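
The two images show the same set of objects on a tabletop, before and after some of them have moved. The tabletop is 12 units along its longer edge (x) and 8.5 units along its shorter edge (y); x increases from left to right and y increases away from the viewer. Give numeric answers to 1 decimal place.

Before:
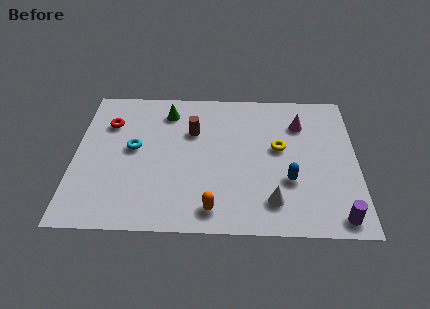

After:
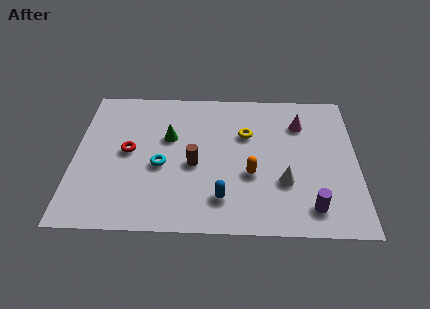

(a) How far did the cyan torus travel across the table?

1.6

From (2.5, 4.6) to (3.7, 3.6), the cyan torus covered √(1.2² + 1.0²) ≈ 1.6 units.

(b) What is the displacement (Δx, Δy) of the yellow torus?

(-1.4, 0.8)

The yellow torus was at about (8.7, 4.8) and moved to about (7.3, 5.6).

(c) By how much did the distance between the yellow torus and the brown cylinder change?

-0.9

They were about 3.8 units apart before and 2.9 after — 0.9 units closer together.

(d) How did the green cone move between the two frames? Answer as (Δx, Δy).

(0.1, -1.6)

The green cone was at about (3.9, 6.9) and moved to about (4.0, 5.3).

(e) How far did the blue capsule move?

3.0

The blue capsule moved from about (9.1, 2.9) to (6.3, 1.8), a distance of √(2.8² + 1.1²) ≈ 3.0.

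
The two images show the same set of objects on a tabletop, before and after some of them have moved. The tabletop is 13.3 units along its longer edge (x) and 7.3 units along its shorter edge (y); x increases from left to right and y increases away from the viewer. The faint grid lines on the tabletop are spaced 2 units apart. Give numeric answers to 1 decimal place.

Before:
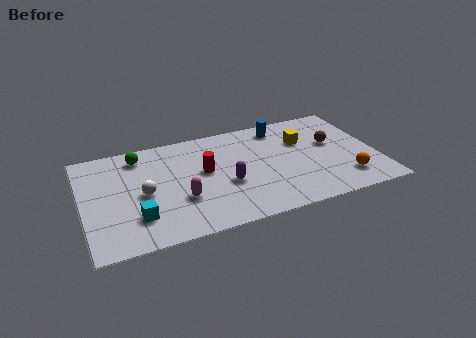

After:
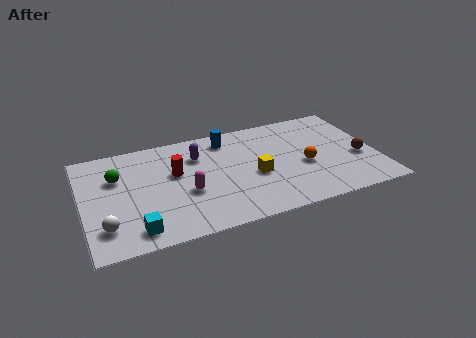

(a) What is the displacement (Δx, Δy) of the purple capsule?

(-1.1, 2.4)

From the two frames, the purple capsule sits at roughly (6.4, 2.9) before and (5.3, 5.3) after.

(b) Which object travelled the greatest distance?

the yellow cube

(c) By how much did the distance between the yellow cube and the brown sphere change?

+3.4

Before: roughly 1.4 units apart; after: 4.8. That's 3.4 units further apart.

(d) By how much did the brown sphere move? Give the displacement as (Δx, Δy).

(1.1, -1.4)

From the two frames, the brown sphere sits at roughly (11.4, 4.3) before and (12.5, 2.9) after.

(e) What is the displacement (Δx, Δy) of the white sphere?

(-1.8, -1.7)

The white sphere was at about (2.7, 3.4) and moved to about (0.9, 1.7).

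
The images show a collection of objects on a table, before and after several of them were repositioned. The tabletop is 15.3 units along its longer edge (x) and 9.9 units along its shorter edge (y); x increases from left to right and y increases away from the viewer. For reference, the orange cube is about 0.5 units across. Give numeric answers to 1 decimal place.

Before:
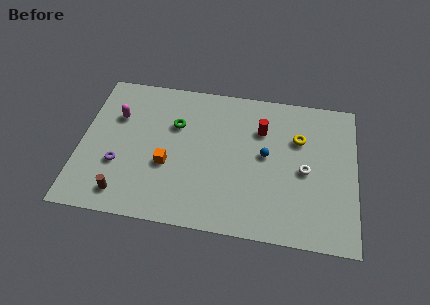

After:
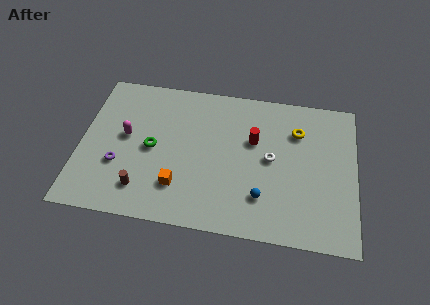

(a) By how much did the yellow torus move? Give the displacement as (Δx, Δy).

(-0.1, 0.5)

The yellow torus was at about (12.1, 6.7) and moved to about (12.0, 7.2).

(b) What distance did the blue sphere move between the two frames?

2.8

The blue sphere was near (10.3, 5.3) before and (10.2, 2.5) after, so it travelled √(0.1² + 2.8²) ≈ 2.8 units.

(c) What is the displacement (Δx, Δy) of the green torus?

(-1.2, -1.8)

From the two frames, the green torus sits at roughly (5.2, 6.6) before and (4.0, 4.8) after.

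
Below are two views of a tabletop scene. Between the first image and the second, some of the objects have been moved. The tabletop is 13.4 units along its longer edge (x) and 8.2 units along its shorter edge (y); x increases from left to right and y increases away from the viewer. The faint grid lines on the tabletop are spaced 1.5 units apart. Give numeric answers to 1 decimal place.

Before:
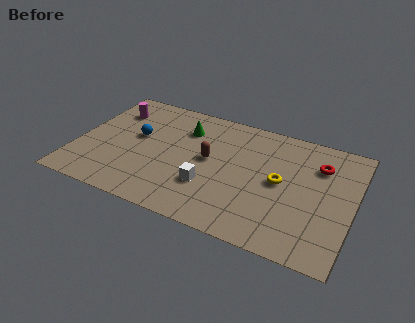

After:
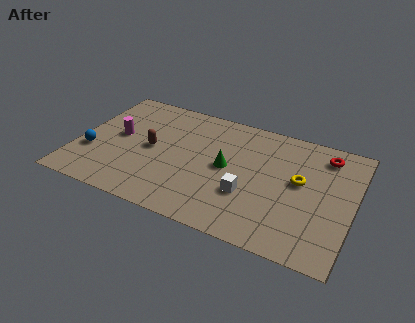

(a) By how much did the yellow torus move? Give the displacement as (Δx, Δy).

(0.9, 0.4)

The yellow torus was at about (9.9, 4.2) and moved to about (10.8, 4.6).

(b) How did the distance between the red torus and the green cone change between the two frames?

-1.4

Before: roughly 6.6 units apart; after: 5.2. That's 1.4 units closer together.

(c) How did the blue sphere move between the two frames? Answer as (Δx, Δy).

(-2.0, -1.9)

From the two frames, the blue sphere sits at roughly (2.8, 4.7) before and (0.8, 2.8) after.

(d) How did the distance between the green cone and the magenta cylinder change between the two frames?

+1.8

The distance was about 3.6 in the first image and 5.4 in the second, so they moved 1.8 units further apart.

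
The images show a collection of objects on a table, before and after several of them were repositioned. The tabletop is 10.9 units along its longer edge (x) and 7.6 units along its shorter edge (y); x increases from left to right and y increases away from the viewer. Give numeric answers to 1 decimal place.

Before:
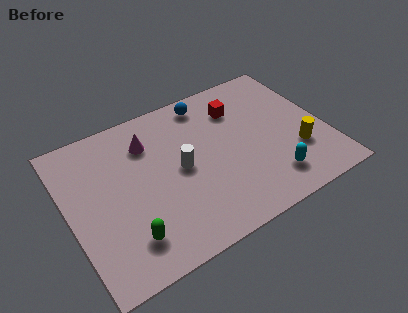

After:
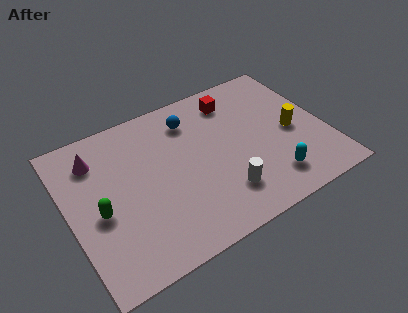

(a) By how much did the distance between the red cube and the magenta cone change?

+2.1

The distance was about 3.9 in the first image and 6.0 in the second, so they moved 2.1 units further apart.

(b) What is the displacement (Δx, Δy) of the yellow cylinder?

(0.0, 1.1)

The yellow cylinder was at about (9.5, 2.4) and moved to about (9.5, 3.5).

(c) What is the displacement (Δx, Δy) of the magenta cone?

(-2.2, 0.2)

The magenta cone started near (3.6, 5.7) and ended near (1.4, 5.9).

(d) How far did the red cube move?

0.5

The red cube moved from about (7.5, 5.7) to (7.4, 6.2), a distance of √(0.1² + 0.5²) ≈ 0.5.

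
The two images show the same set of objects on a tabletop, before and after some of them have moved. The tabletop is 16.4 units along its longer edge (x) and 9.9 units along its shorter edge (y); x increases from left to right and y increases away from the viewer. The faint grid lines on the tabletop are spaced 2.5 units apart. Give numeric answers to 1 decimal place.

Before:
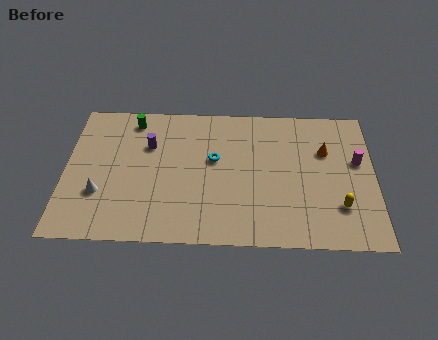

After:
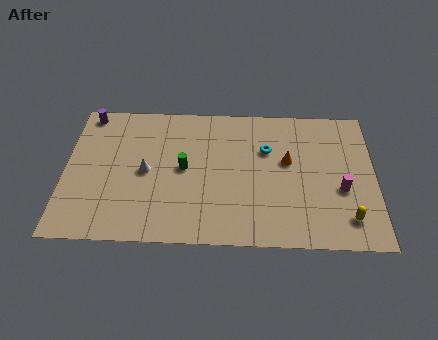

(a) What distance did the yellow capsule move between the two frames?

0.9

The yellow capsule moved from about (14.5, 2.7) to (14.9, 1.9), a distance of √(0.4² + 0.8²) ≈ 0.9.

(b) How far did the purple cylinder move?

4.0

The purple cylinder was near (4.4, 6.7) before and (1.1, 8.9) after, so it travelled √(3.3² + 2.2²) ≈ 4.0 units.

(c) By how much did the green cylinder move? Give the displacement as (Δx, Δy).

(2.8, -3.4)

The green cylinder started near (3.5, 8.5) and ended near (6.3, 5.1).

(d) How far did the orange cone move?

2.2

The orange cone was near (13.8, 6.6) before and (11.8, 5.8) after, so it travelled √(2.0² + 0.8²) ≈ 2.2 units.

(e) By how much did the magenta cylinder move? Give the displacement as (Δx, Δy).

(-0.9, -2.0)

The magenta cylinder started near (15.5, 5.9) and ended near (14.6, 3.9).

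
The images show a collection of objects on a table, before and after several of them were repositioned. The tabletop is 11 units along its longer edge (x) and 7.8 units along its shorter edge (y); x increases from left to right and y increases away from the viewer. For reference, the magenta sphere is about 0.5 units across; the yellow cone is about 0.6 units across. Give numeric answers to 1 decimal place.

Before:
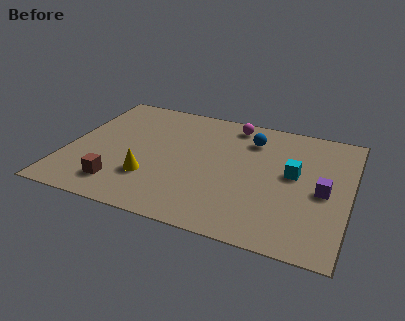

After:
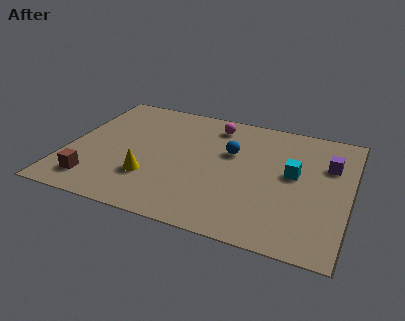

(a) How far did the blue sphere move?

1.3

The blue sphere was near (7.0, 6.0) before and (6.3, 4.9) after, so it travelled √(0.7² + 1.1²) ≈ 1.3 units.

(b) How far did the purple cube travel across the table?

1.7

The purple cube moved from about (10.0, 3.6) to (10.1, 5.3), a distance of √(0.1² + 1.7²) ≈ 1.7.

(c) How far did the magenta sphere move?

0.8

The magenta sphere moved from about (6.2, 6.8) to (5.5, 6.5), a distance of √(0.7² + 0.3²) ≈ 0.8.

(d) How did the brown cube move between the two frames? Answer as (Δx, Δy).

(-1.0, -0.1)

From the two frames, the brown cube sits at roughly (2.3, 1.5) before and (1.3, 1.4) after.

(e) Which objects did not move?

the cyan cube and the yellow cone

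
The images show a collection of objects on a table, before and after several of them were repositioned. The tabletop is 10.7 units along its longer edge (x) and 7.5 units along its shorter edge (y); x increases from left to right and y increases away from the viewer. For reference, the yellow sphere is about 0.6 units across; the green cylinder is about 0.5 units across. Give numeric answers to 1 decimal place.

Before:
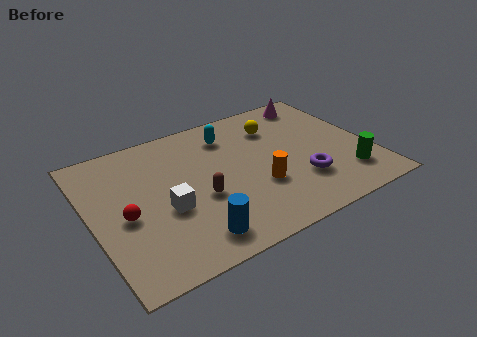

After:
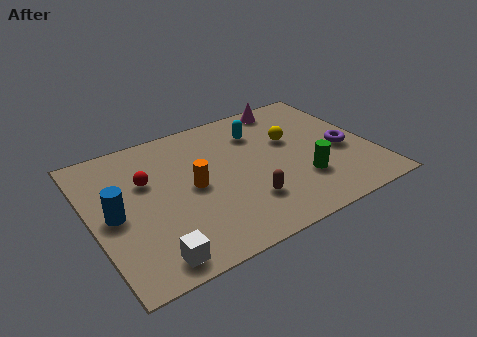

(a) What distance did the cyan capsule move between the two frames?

1.1

The cyan capsule was near (5.6, 5.9) before and (6.7, 5.6) after, so it travelled √(1.1² + 0.3²) ≈ 1.1 units.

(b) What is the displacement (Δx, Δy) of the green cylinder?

(-1.7, 0.5)

From the two frames, the green cylinder sits at roughly (9.5, 1.7) before and (7.8, 2.2) after.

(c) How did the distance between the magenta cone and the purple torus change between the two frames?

-0.7

They were about 4.5 units apart before and 3.8 after — 0.7 units closer together.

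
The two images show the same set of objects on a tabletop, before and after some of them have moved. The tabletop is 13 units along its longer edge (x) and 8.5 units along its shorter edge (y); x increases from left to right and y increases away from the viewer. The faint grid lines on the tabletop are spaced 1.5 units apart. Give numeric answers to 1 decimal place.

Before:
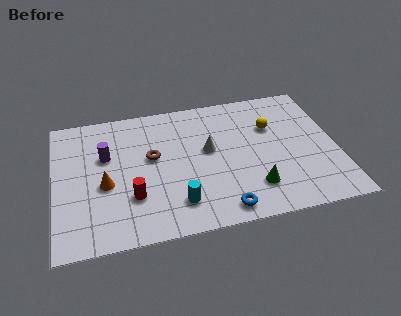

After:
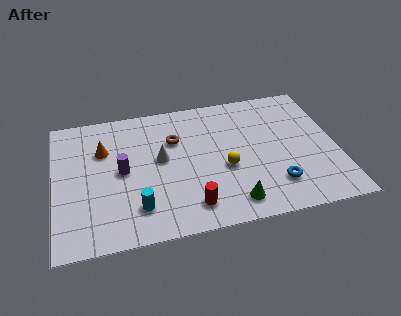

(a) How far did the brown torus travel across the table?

1.4

The brown torus moved from about (4.5, 4.9) to (5.6, 5.8), a distance of √(1.1² + 0.9²) ≈ 1.4.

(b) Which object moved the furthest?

the yellow sphere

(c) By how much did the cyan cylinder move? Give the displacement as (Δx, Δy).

(-1.8, 0.1)

The cyan cylinder started near (5.5, 1.8) and ended near (3.7, 1.9).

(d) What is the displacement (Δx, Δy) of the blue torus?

(2.5, 1.0)

The blue torus was at about (7.5, 1.0) and moved to about (10.0, 2.0).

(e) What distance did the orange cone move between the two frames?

2.2

The orange cone moved from about (2.3, 3.6) to (2.3, 5.8), a distance of √(0.0² + 2.2²) ≈ 2.2.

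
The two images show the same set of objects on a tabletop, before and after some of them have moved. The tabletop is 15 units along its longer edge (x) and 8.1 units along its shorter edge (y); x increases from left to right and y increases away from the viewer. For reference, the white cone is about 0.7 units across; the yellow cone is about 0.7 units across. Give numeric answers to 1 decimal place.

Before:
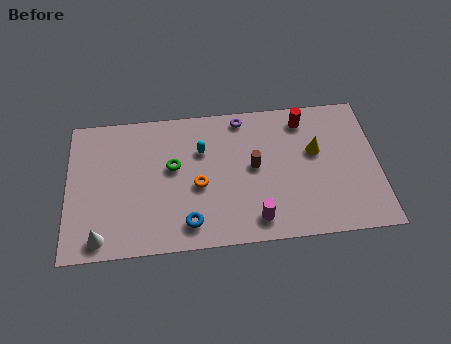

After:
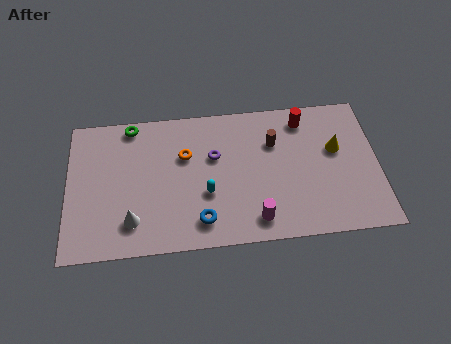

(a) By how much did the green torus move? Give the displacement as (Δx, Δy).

(-2.0, 2.6)

The green torus started near (5.1, 4.7) and ended near (3.1, 7.3).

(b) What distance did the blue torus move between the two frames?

0.6

The blue torus was near (5.8, 1.4) before and (6.4, 1.5) after, so it travelled √(0.6² + 0.1²) ≈ 0.6 units.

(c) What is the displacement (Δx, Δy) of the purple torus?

(-1.4, -2.1)

The purple torus started near (8.5, 7.2) and ended near (7.1, 5.1).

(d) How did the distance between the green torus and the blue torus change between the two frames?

+3.3

The distance was about 3.4 in the first image and 6.7 in the second, so they moved 3.3 units further apart.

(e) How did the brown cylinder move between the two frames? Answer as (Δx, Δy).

(1.0, 1.3)

From the two frames, the brown cylinder sits at roughly (9.0, 4.3) before and (10.0, 5.6) after.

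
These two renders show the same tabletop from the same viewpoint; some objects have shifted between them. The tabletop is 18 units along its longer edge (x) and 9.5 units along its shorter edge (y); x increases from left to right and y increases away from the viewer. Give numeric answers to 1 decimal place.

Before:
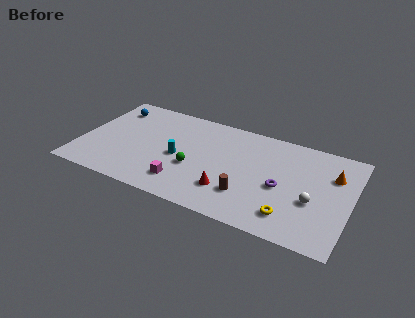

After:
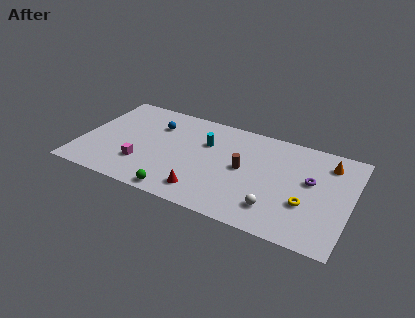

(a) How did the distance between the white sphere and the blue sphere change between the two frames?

-4.7

The distance was about 14.5 in the first image and 9.8 in the second, so they moved 4.7 units closer together.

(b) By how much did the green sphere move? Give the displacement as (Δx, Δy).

(-0.7, -2.8)

The green sphere started near (7.7, 3.7) and ended near (7.0, 0.9).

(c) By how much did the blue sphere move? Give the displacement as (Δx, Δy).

(3.1, -0.7)

From the two frames, the blue sphere sits at roughly (1.6, 7.6) before and (4.7, 6.9) after.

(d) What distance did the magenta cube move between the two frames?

3.0

From (7.2, 2.0) to (4.3, 2.7), the magenta cube covered √(2.9² + 0.7²) ≈ 3.0 units.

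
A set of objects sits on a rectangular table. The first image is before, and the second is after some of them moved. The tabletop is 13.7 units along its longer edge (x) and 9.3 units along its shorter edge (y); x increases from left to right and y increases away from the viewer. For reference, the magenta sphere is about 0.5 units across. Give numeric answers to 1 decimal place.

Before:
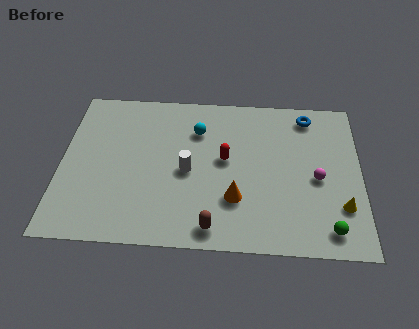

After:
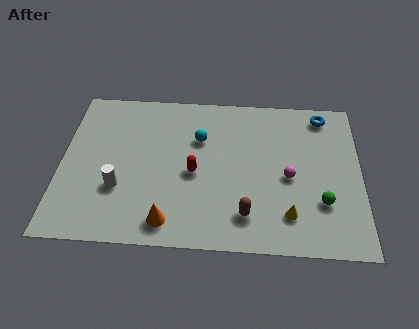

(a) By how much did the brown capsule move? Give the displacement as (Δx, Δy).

(1.5, 0.8)

The brown capsule started near (7.0, 1.1) and ended near (8.5, 1.9).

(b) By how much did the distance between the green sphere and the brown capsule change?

-1.7

The distance was about 5.2 in the first image and 3.5 in the second, so they moved 1.7 units closer together.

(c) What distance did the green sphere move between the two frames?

1.5

The green sphere moved from about (12.2, 1.3) to (11.9, 2.8), a distance of √(0.3² + 1.5²) ≈ 1.5.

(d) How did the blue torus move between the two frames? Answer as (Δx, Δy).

(0.7, 0.1)

The blue torus was at about (11.3, 8.0) and moved to about (12.0, 8.1).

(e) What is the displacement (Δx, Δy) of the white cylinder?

(-3.1, -1.2)

The white cylinder was at about (5.8, 4.3) and moved to about (2.7, 3.1).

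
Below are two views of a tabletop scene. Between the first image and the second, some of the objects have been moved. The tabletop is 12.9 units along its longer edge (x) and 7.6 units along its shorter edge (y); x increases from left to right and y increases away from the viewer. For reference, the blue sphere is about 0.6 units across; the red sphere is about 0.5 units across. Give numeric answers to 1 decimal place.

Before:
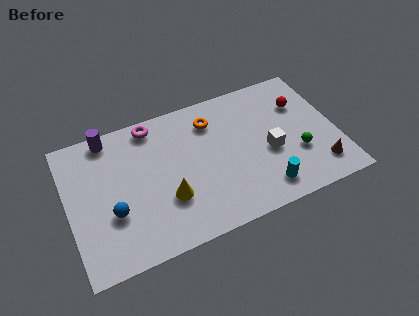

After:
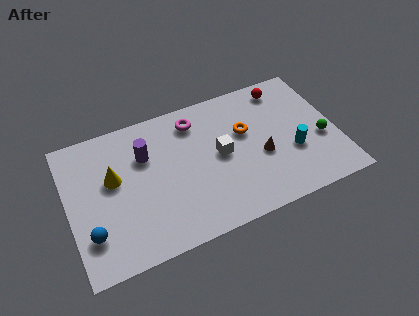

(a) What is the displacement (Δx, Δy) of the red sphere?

(-0.7, 1.2)

The red sphere was at about (11.4, 5.3) and moved to about (10.7, 6.5).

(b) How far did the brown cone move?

3.1

From (11.8, 1.5) to (9.2, 3.1), the brown cone covered √(2.6² + 1.6²) ≈ 3.1 units.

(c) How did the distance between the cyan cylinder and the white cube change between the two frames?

+1.6

The distance was about 2.0 in the first image and 3.6 in the second, so they moved 1.6 units further apart.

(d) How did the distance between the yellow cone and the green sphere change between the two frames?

+3.7

The distance was about 6.3 in the first image and 10.0 in the second, so they moved 3.7 units further apart.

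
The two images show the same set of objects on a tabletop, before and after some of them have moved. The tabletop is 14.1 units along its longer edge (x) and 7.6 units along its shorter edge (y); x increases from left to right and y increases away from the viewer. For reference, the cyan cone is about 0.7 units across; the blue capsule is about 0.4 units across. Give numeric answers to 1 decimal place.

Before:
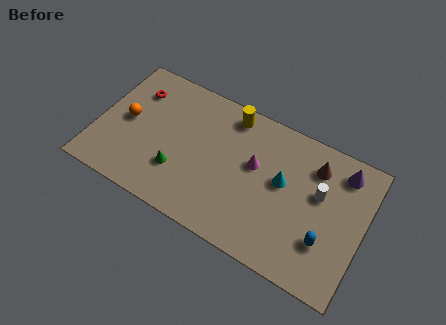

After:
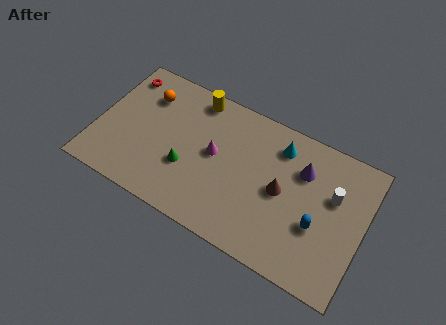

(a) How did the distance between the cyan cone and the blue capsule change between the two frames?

+0.8

The distance was about 3.2 in the first image and 4.0 in the second, so they moved 0.8 units further apart.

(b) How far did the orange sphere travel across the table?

2.0

The orange sphere was near (1.5, 3.9) before and (2.3, 5.7) after, so it travelled √(0.8² + 1.8²) ≈ 2.0 units.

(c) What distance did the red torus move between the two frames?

1.0

From (1.7, 5.7) to (0.9, 6.3), the red torus covered √(0.8² + 0.6²) ≈ 1.0 units.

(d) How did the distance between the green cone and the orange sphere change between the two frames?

+0.6

They were about 3.4 units apart before and 4.0 after — 0.6 units further apart.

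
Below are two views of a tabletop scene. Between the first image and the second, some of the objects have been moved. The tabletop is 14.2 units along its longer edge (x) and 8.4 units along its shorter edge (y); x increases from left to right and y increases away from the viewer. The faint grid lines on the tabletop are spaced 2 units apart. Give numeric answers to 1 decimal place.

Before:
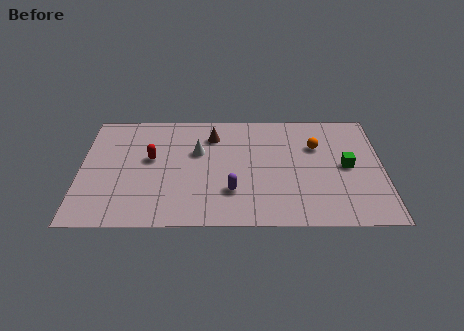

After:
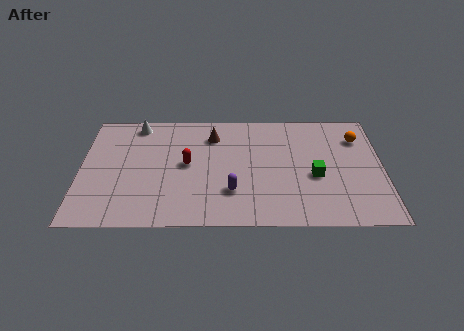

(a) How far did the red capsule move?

1.7

The red capsule was near (3.3, 4.8) before and (5.0, 4.4) after, so it travelled √(1.7² + 0.4²) ≈ 1.7 units.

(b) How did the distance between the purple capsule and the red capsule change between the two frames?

-1.6

They were about 4.5 units apart before and 2.9 after — 1.6 units closer together.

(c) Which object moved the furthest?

the white cone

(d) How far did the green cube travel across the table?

1.7

From (12.5, 4.2) to (11.0, 3.5), the green cube covered √(1.5² + 0.7²) ≈ 1.7 units.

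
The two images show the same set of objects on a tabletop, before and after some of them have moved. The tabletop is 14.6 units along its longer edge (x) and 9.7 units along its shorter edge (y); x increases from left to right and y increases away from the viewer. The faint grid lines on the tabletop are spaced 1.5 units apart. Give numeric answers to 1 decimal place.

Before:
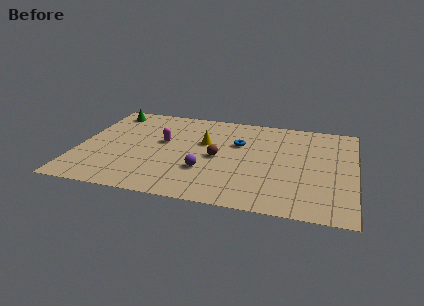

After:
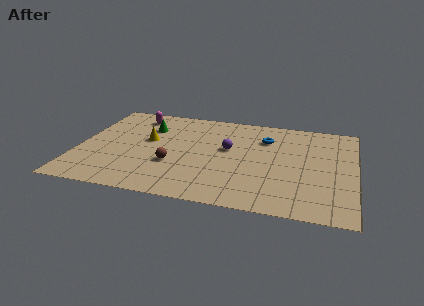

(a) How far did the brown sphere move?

2.6

The brown sphere moved from about (7.4, 4.6) to (5.1, 3.4), a distance of √(2.3² + 1.2²) ≈ 2.6.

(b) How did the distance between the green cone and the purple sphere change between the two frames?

-3.0

The distance was about 7.6 in the first image and 4.6 in the second, so they moved 3.0 units closer together.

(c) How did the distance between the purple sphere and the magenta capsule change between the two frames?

+2.3

The distance was about 3.5 in the first image and 5.8 in the second, so they moved 2.3 units further apart.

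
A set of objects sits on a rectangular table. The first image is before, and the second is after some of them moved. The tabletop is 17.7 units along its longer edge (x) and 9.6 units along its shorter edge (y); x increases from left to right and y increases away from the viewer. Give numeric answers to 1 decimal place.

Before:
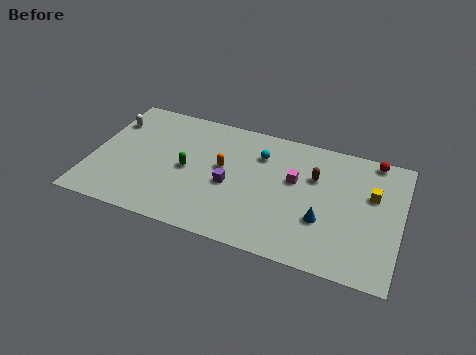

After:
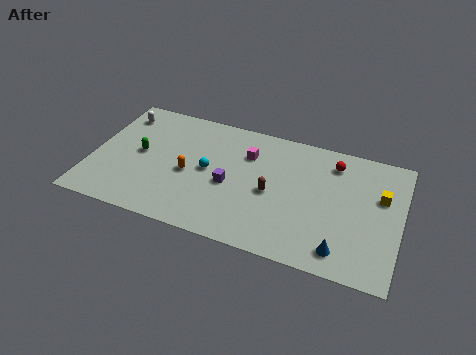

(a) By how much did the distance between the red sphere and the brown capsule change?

+0.7

The distance was about 4.0 in the first image and 4.7 in the second, so they moved 0.7 units further apart.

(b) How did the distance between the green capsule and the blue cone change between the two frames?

+4.4

Before: roughly 8.0 units apart; after: 12.4. That's 4.4 units further apart.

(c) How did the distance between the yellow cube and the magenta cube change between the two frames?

+3.3

The distance was about 4.4 in the first image and 7.7 in the second, so they moved 3.3 units further apart.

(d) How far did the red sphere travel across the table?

2.4

The red sphere moved from about (15.9, 8.8) to (13.7, 7.8), a distance of √(2.2² + 1.0²) ≈ 2.4.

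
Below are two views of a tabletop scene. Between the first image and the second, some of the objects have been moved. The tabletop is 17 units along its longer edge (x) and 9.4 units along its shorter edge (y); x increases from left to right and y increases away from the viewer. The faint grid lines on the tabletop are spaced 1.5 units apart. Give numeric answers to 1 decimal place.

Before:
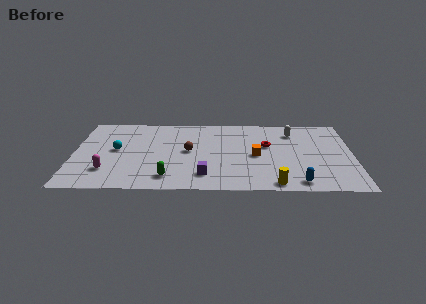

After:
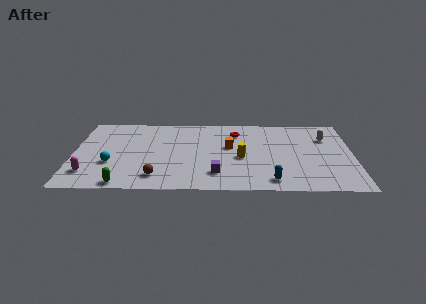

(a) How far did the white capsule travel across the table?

2.1

The white capsule was near (13.4, 7.4) before and (15.4, 6.7) after, so it travelled √(2.0² + 0.7²) ≈ 2.1 units.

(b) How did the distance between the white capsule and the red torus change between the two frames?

+3.2

Before: roughly 2.3 units apart; after: 5.5. That's 3.2 units further apart.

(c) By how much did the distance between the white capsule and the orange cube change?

+2.2

Before: roughly 3.8 units apart; after: 6.0. That's 2.2 units further apart.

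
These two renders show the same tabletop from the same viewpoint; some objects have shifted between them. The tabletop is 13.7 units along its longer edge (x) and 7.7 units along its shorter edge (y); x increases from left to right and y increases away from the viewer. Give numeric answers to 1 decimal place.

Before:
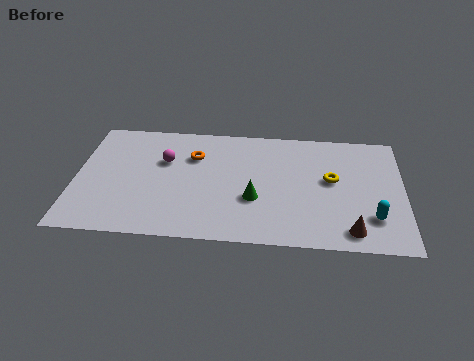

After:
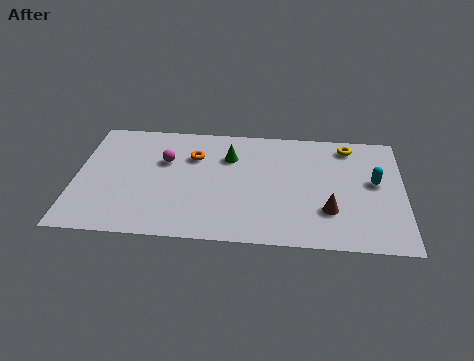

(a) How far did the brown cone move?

1.5

The brown cone was near (11.5, 1.1) before and (10.6, 2.3) after, so it travelled √(0.9² + 1.2²) ≈ 1.5 units.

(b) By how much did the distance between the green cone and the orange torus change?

-2.2

They were about 3.7 units apart before and 1.5 after — 2.2 units closer together.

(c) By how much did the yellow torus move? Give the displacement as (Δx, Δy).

(0.7, 2.3)

The yellow torus started near (10.7, 4.3) and ended near (11.4, 6.6).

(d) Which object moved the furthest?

the green cone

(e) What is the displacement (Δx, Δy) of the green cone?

(-1.1, 2.7)

From the two frames, the green cone sits at roughly (7.5, 2.8) before and (6.4, 5.5) after.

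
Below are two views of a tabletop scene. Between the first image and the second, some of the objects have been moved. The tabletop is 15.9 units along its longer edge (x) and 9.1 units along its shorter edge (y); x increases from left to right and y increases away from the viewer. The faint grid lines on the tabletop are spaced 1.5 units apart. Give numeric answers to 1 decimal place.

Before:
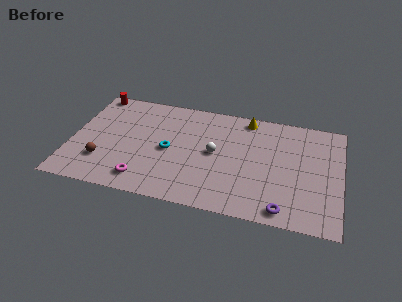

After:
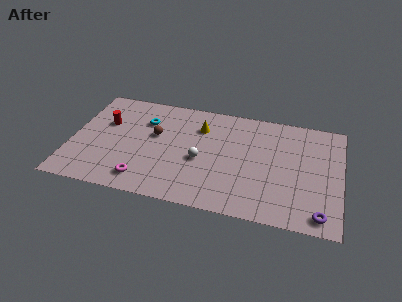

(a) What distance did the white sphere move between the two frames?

1.1

The white sphere was near (8.5, 4.7) before and (7.7, 3.9) after, so it travelled √(0.8² + 0.8²) ≈ 1.1 units.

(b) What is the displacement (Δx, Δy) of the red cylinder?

(0.9, -2.5)

The red cylinder started near (1.0, 8.3) and ended near (1.9, 5.8).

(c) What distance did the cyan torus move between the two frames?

2.7

The cyan torus moved from about (5.8, 4.3) to (4.2, 6.5), a distance of √(1.6² + 2.2²) ≈ 2.7.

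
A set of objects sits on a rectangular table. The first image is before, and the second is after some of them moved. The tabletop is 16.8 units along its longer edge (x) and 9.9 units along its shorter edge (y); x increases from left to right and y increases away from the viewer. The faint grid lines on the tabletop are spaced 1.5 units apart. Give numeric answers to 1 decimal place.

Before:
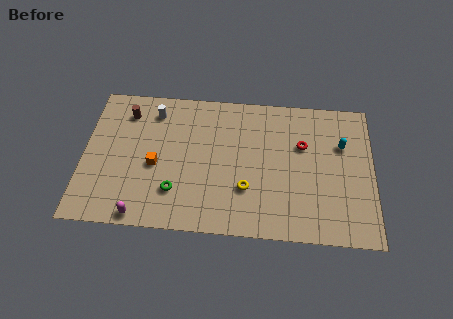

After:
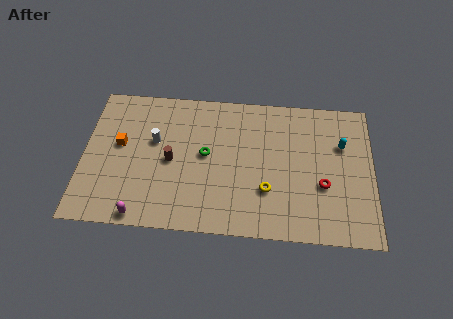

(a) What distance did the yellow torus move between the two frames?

1.2

The yellow torus was near (9.5, 3.1) before and (10.7, 3.1) after, so it travelled √(1.2² + 0.0²) ≈ 1.2 units.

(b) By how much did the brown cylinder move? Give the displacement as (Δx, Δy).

(2.7, -3.2)

The brown cylinder was at about (2.4, 7.9) and moved to about (5.1, 4.7).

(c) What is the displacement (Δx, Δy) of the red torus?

(1.2, -2.7)

The red torus was at about (12.7, 6.4) and moved to about (13.9, 3.7).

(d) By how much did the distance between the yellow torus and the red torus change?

-1.3

Before: roughly 4.6 units apart; after: 3.3. That's 1.3 units closer together.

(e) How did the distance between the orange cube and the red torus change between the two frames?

+3.2

They were about 8.8 units apart before and 12.0 after — 3.2 units further apart.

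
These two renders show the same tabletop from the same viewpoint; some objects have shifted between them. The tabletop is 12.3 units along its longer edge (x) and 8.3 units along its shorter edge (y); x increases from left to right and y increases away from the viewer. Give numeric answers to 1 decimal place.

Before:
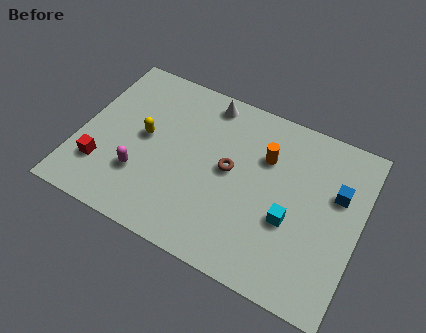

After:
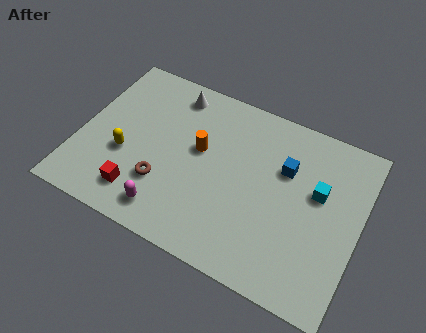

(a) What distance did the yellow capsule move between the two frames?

1.4

From (2.8, 4.4) to (2.1, 3.2), the yellow capsule covered √(0.7² + 1.2²) ≈ 1.4 units.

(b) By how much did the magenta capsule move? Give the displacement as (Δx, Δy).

(1.4, -1.2)

The magenta capsule was at about (2.9, 2.5) and moved to about (4.3, 1.3).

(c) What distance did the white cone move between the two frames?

1.5

The white cone was near (5.2, 7.3) before and (3.7, 7.1) after, so it travelled √(1.5² + 0.2²) ≈ 1.5 units.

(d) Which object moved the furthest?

the brown torus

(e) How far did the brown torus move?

3.3

From (6.6, 4.4) to (3.9, 2.5), the brown torus covered √(2.7² + 1.9²) ≈ 3.3 units.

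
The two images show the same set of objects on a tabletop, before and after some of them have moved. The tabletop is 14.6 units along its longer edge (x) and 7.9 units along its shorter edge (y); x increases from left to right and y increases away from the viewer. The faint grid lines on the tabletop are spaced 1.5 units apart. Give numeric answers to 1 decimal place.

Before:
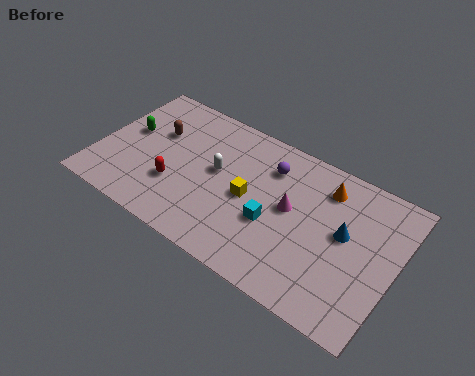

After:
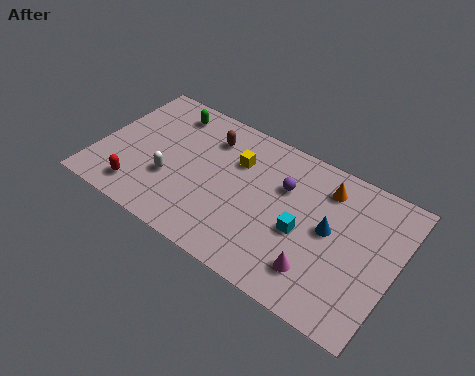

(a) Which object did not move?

the orange cone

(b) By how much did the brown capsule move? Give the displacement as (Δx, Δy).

(2.5, 1.0)

The brown capsule started near (2.6, 5.1) and ended near (5.1, 6.1).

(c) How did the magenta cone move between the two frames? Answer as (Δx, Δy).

(1.7, -2.5)

The magenta cone started near (9.5, 4.3) and ended near (11.2, 1.8).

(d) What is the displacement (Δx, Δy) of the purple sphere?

(0.8, -0.7)

From the two frames, the purple sphere sits at roughly (8.2, 6.0) before and (9.0, 5.3) after.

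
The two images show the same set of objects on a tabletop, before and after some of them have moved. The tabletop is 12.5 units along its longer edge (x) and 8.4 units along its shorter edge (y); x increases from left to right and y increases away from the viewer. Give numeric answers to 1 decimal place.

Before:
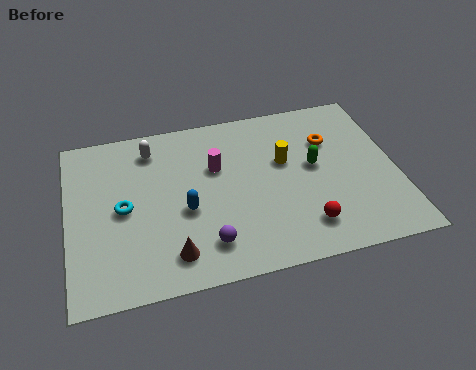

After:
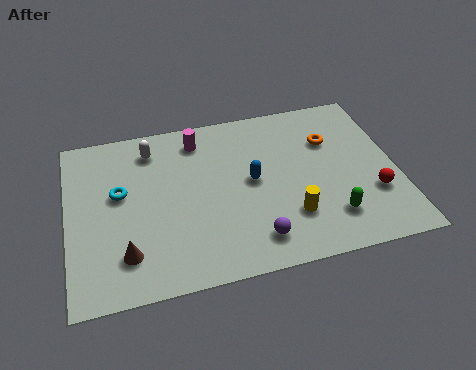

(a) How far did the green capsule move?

2.7

The green capsule was near (9.4, 4.6) before and (9.8, 1.9) after, so it travelled √(0.4² + 2.7²) ≈ 2.7 units.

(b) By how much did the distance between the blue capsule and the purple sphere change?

+1.0

The distance was about 1.9 in the first image and 2.9 in the second, so they moved 1.0 units further apart.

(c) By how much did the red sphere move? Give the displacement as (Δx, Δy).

(2.7, 1.0)

The red sphere started near (8.8, 1.7) and ended near (11.5, 2.7).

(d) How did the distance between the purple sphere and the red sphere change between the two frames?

+1.1

The distance was about 3.7 in the first image and 4.8 in the second, so they moved 1.1 units further apart.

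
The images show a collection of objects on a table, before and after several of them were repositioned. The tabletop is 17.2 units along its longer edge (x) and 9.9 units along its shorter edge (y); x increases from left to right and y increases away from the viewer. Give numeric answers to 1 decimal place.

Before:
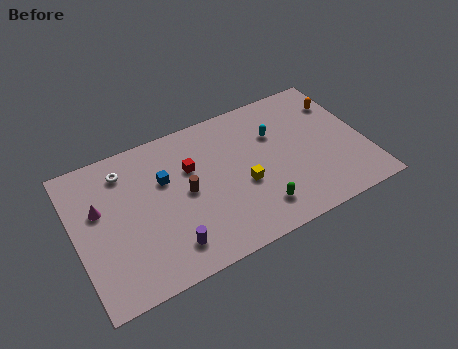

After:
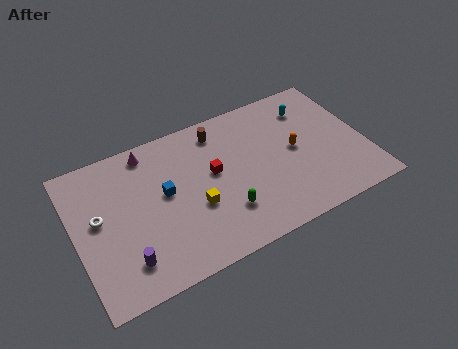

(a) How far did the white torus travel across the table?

3.1

From (3.2, 8.0) to (1.4, 5.5), the white torus covered √(1.8² + 2.5²) ≈ 3.1 units.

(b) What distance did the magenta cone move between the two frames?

4.1

The magenta cone moved from about (1.5, 6.1) to (4.7, 8.7), a distance of √(3.2² + 2.6²) ≈ 4.1.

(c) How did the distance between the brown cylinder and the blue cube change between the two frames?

+2.8

The distance was about 1.8 in the first image and 4.6 in the second, so they moved 2.8 units further apart.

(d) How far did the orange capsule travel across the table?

3.9

From (16.2, 7.4) to (13.1, 5.1), the orange capsule covered √(3.1² + 2.3²) ≈ 3.9 units.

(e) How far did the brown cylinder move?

4.1

From (6.5, 5.0) to (8.9, 8.3), the brown cylinder covered √(2.4² + 3.3²) ≈ 4.1 units.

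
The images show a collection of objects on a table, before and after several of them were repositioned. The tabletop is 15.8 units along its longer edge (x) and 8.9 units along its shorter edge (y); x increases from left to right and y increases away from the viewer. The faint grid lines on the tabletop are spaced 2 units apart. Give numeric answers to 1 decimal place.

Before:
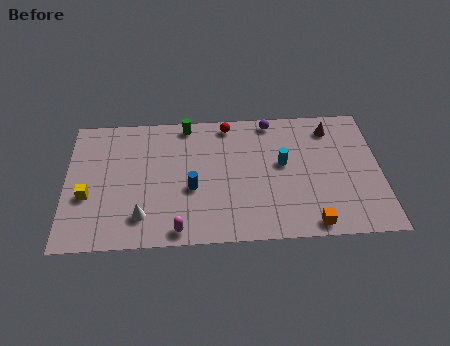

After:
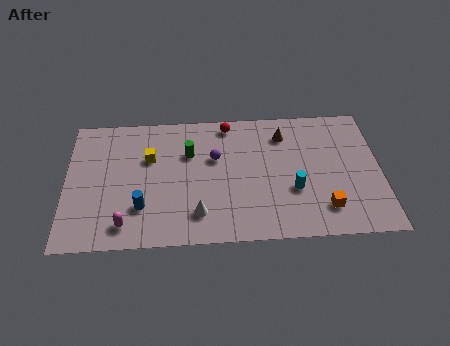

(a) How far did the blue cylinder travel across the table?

2.7

The blue cylinder was near (6.3, 3.6) before and (3.8, 2.5) after, so it travelled √(2.5² + 1.1²) ≈ 2.7 units.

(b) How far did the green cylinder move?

2.0

From (6.1, 8.0) to (6.2, 6.0), the green cylinder covered √(0.1² + 2.0²) ≈ 2.0 units.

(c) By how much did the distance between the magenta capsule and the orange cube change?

+3.3

The distance was about 6.6 in the first image and 9.9 in the second, so they moved 3.3 units further apart.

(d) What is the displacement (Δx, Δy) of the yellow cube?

(3.1, 2.4)

The yellow cube started near (1.1, 3.4) and ended near (4.2, 5.8).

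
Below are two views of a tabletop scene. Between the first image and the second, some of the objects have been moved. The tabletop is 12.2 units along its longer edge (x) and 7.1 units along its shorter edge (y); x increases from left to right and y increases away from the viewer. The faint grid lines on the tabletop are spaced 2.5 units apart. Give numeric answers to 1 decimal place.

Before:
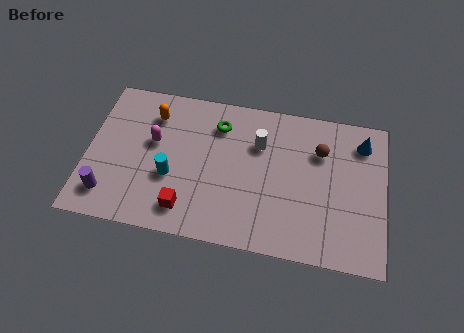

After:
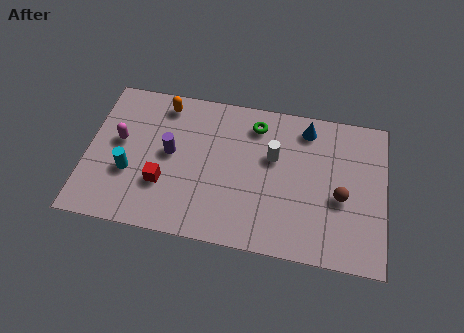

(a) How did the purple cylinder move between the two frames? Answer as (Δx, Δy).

(2.4, 2.4)

The purple cylinder was at about (1.0, 1.4) and moved to about (3.4, 3.8).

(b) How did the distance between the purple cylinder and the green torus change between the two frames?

-2.0

The distance was about 5.9 in the first image and 3.9 in the second, so they moved 2.0 units closer together.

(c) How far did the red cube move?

1.4

From (4.2, 1.3) to (3.2, 2.3), the red cube covered √(1.0² + 1.0²) ≈ 1.4 units.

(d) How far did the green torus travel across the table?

1.5

The green torus moved from about (5.3, 5.5) to (6.8, 5.8), a distance of √(1.5² + 0.3²) ≈ 1.5.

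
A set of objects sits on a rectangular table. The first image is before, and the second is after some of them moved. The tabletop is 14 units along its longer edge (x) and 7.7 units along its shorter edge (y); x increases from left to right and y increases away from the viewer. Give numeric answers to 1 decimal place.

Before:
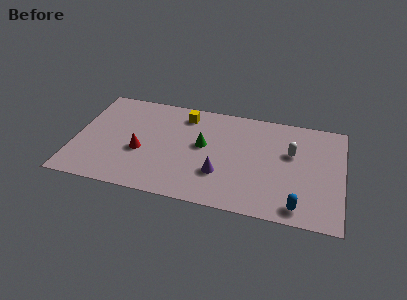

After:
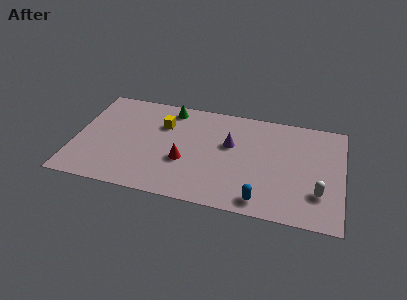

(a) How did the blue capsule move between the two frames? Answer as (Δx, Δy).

(-1.9, 0.0)

The blue capsule was at about (11.8, 1.0) and moved to about (9.9, 1.0).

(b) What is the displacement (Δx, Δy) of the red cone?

(2.3, -0.2)

The red cone was at about (3.5, 3.1) and moved to about (5.8, 2.9).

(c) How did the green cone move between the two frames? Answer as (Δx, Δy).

(-1.9, 2.4)

The green cone started near (6.7, 4.3) and ended near (4.8, 6.7).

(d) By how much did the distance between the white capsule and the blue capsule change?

-0.7

The distance was about 3.8 in the first image and 3.1 in the second, so they moved 0.7 units closer together.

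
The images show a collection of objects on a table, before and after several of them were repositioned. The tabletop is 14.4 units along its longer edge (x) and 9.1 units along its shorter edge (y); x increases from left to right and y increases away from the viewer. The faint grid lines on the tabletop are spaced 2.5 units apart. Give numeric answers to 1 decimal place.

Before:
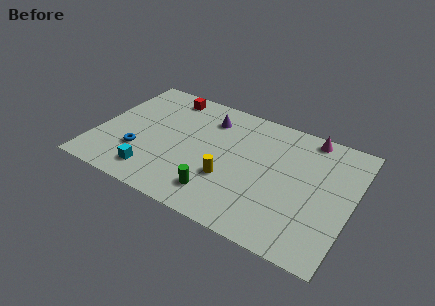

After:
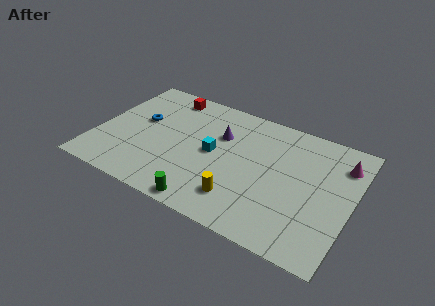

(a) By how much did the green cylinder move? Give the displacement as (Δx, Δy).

(-0.5, -1.0)

The green cylinder was at about (7.3, 1.8) and moved to about (6.8, 0.8).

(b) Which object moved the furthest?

the cyan cube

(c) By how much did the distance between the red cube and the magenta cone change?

+2.0

The distance was about 8.2 in the first image and 10.2 in the second, so they moved 2.0 units further apart.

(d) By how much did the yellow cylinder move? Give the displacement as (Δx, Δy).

(0.8, -1.1)

The yellow cylinder started near (7.7, 3.1) and ended near (8.5, 2.0).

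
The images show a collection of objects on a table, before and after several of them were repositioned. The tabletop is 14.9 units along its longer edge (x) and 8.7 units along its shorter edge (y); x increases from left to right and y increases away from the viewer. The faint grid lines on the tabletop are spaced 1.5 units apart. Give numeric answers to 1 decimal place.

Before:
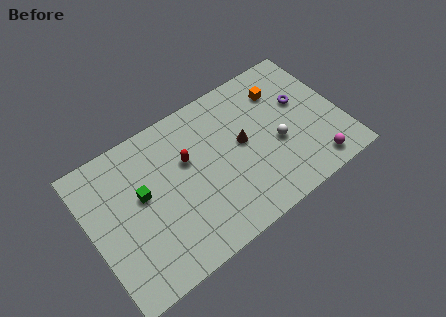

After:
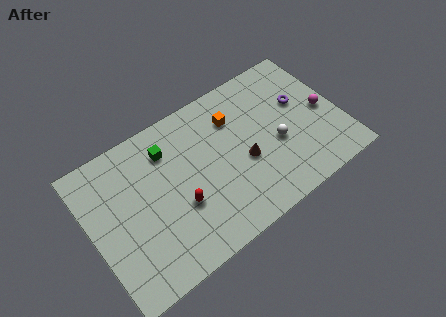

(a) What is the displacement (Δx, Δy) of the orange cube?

(-2.9, -0.2)

The orange cube started near (11.8, 6.6) and ended near (8.9, 6.4).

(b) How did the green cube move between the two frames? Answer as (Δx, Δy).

(1.8, 1.7)

The green cube was at about (3.1, 5.0) and moved to about (4.9, 6.7).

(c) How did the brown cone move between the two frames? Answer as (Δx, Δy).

(-0.1, -1.1)

The brown cone was at about (9.1, 4.7) and moved to about (9.0, 3.6).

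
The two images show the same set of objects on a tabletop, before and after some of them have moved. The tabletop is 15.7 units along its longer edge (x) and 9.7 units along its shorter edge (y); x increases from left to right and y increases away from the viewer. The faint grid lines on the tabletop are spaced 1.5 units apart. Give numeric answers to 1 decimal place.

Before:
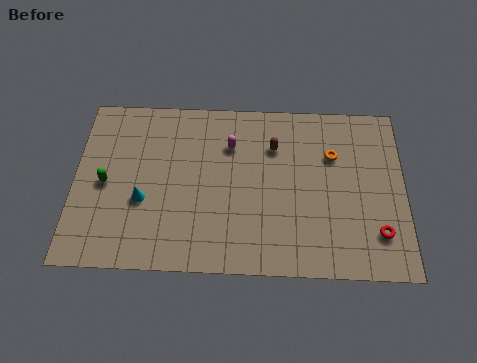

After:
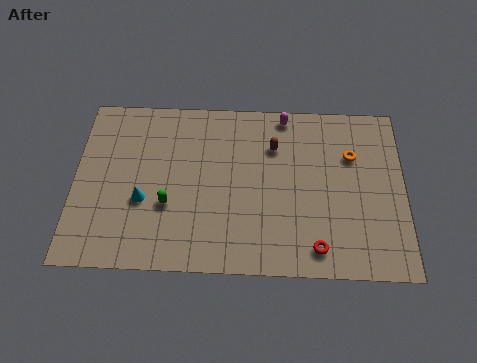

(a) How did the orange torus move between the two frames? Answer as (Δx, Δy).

(0.9, 0.0)

The orange torus was at about (12.3, 6.6) and moved to about (13.2, 6.6).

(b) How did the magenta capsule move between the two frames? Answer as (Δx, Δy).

(2.6, 1.8)

From the two frames, the magenta capsule sits at roughly (7.4, 7.0) before and (10.0, 8.8) after.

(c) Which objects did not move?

the cyan cone and the brown capsule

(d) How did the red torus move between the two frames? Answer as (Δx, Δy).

(-2.9, -0.9)

From the two frames, the red torus sits at roughly (14.4, 2.3) before and (11.5, 1.4) after.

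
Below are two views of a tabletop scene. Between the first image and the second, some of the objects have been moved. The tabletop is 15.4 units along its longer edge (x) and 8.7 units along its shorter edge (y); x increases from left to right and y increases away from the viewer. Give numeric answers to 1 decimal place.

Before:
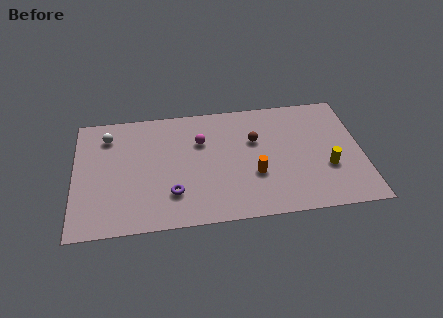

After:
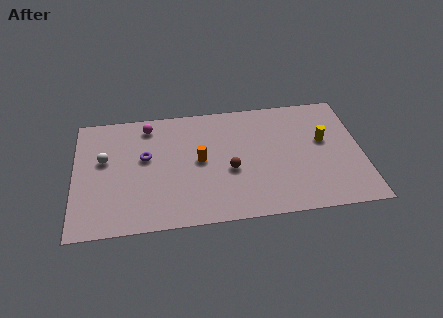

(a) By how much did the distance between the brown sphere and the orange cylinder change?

-0.7

They were about 2.5 units apart before and 1.8 after — 0.7 units closer together.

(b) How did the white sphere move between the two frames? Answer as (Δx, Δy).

(-0.2, -1.7)

From the two frames, the white sphere sits at roughly (1.8, 6.9) before and (1.6, 5.2) after.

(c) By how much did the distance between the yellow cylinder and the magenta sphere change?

+2.4

Before: roughly 7.3 units apart; after: 9.7. That's 2.4 units further apart.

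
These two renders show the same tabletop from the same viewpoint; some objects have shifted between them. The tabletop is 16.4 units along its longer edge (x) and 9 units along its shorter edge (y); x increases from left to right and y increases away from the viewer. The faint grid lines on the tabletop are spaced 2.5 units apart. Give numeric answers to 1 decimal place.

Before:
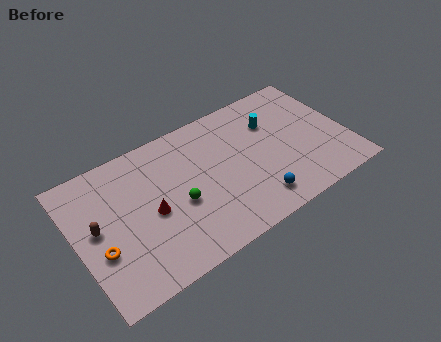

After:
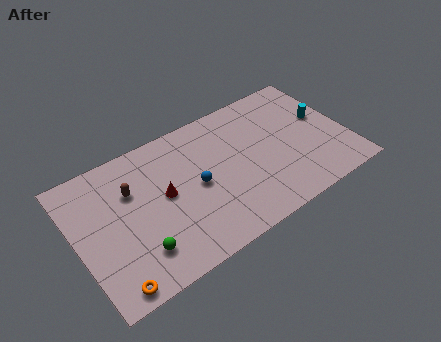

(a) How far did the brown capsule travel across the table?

2.6

From (1.2, 4.8) to (3.5, 6.1), the brown capsule covered √(2.3² + 1.3²) ≈ 2.6 units.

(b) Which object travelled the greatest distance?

the blue sphere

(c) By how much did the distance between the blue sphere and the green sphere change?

-0.3

They were about 4.8 units apart before and 4.5 after — 0.3 units closer together.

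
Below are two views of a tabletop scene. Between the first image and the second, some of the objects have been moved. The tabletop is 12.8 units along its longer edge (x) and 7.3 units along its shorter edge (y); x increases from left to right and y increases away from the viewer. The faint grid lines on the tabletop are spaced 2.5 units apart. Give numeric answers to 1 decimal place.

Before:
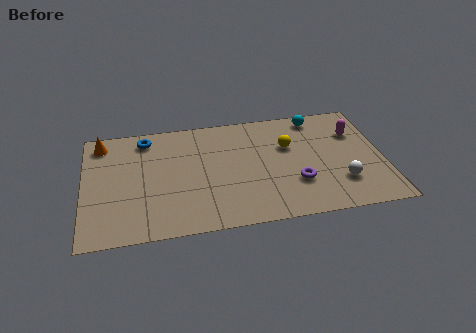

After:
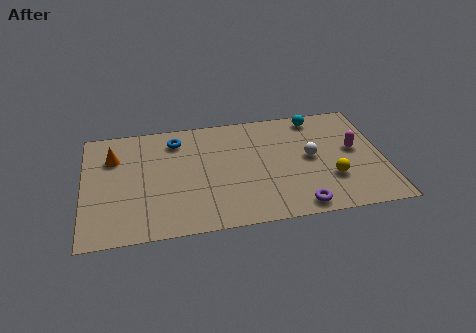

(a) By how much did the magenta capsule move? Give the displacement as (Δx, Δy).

(-0.1, -1.1)

The magenta capsule started near (11.7, 5.1) and ended near (11.6, 4.0).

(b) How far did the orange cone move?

1.1

The orange cone moved from about (0.8, 6.2) to (1.3, 5.2), a distance of √(0.5² + 1.0²) ≈ 1.1.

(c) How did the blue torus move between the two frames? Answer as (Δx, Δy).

(1.3, -0.3)

From the two frames, the blue torus sits at roughly (2.7, 6.2) before and (4.0, 5.9) after.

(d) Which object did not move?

the cyan sphere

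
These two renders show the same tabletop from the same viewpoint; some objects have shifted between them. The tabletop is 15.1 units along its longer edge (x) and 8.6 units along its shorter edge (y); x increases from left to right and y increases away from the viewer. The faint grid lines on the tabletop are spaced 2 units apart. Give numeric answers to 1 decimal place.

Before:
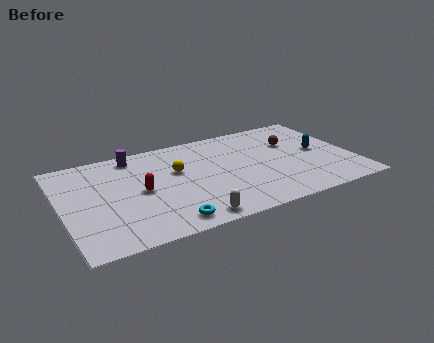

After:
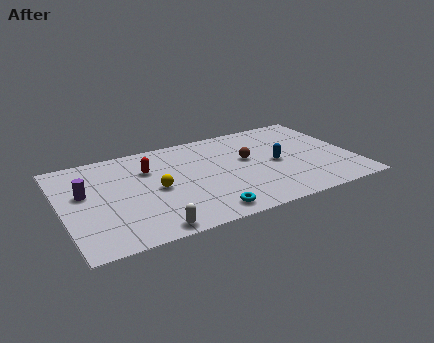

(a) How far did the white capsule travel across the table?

2.1

From (6.2, 0.9) to (4.1, 0.8), the white capsule covered √(2.1² + 0.1²) ≈ 2.1 units.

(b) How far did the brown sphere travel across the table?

2.6

The brown sphere was near (12.2, 5.7) before and (9.7, 5.0) after, so it travelled √(2.5² + 0.7²) ≈ 2.6 units.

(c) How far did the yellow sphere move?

1.7

The yellow sphere moved from about (6.0, 5.3) to (4.8, 4.1), a distance of √(1.2² + 1.2²) ≈ 1.7.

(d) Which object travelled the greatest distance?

the purple cylinder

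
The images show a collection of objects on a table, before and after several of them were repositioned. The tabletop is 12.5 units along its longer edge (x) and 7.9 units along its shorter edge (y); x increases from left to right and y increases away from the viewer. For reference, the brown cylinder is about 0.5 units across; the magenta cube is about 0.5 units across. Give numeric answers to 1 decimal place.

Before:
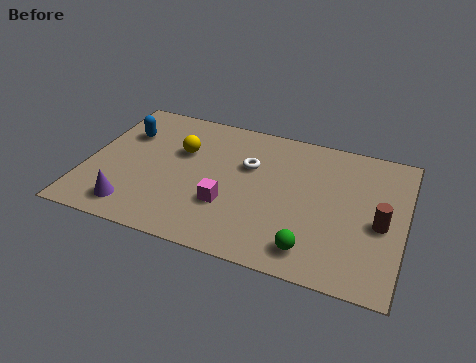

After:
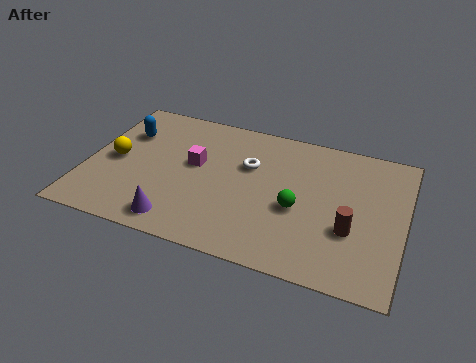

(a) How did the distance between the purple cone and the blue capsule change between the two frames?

+0.8

Before: roughly 4.3 units apart; after: 5.1. That's 0.8 units further apart.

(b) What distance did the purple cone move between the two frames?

1.8

The purple cone was near (2.1, 1.3) before and (3.9, 1.1) after, so it travelled √(1.8² + 0.2²) ≈ 1.8 units.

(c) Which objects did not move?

the blue capsule and the white torus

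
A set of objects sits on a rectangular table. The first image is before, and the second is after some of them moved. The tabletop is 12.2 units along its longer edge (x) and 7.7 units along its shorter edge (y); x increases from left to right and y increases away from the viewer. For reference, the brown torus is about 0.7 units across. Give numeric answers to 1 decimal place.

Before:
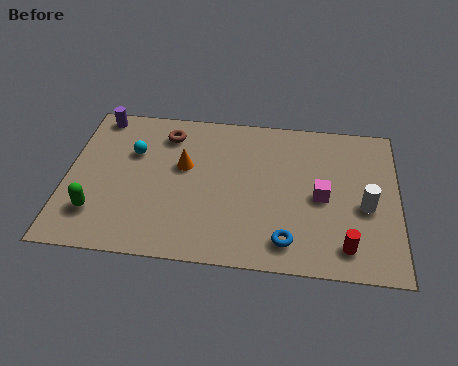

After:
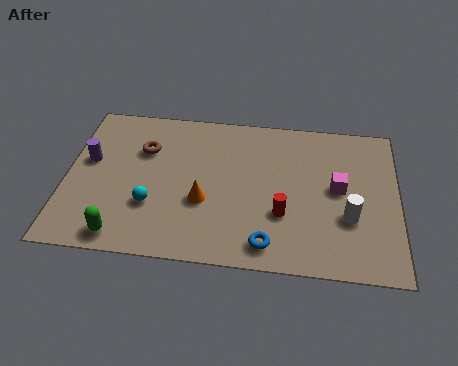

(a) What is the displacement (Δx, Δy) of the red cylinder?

(-2.3, 1.3)

The red cylinder started near (10.3, 1.3) and ended near (8.0, 2.6).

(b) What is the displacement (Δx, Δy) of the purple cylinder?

(-0.2, -2.4)

From the two frames, the purple cylinder sits at roughly (1.0, 6.9) before and (0.8, 4.5) after.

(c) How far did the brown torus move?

1.2

The brown torus was near (3.6, 6.2) before and (2.8, 5.3) after, so it travelled √(0.8² + 0.9²) ≈ 1.2 units.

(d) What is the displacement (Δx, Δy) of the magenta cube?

(0.6, 0.5)

The magenta cube was at about (9.4, 3.6) and moved to about (10.0, 4.1).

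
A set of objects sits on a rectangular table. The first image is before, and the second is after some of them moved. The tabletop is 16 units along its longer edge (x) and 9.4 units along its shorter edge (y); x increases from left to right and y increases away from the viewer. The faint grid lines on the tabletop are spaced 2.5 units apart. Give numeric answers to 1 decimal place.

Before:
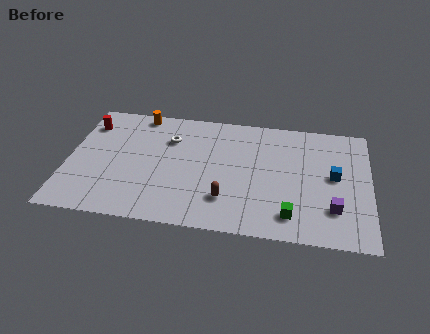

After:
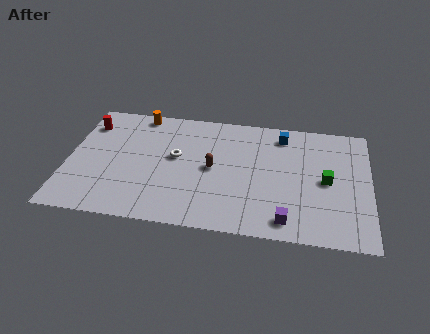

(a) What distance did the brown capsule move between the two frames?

2.4

The brown capsule was near (8.5, 2.4) before and (7.7, 4.7) after, so it travelled √(0.8² + 2.3²) ≈ 2.4 units.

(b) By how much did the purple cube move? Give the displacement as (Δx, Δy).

(-2.4, -1.2)

The purple cube started near (14.1, 2.5) and ended near (11.7, 1.3).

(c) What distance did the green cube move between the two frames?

3.4

The green cube moved from about (11.9, 1.7) to (13.7, 4.6), a distance of √(1.8² + 2.9²) ≈ 3.4.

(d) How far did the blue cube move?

4.0

From (14.1, 5.0) to (11.3, 7.9), the blue cube covered √(2.8² + 2.9²) ≈ 4.0 units.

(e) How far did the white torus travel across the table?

1.5

The white torus was near (5.3, 6.7) before and (5.7, 5.3) after, so it travelled √(0.4² + 1.4²) ≈ 1.5 units.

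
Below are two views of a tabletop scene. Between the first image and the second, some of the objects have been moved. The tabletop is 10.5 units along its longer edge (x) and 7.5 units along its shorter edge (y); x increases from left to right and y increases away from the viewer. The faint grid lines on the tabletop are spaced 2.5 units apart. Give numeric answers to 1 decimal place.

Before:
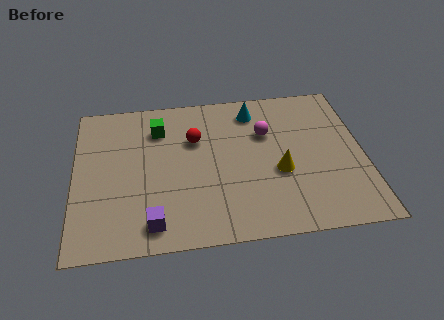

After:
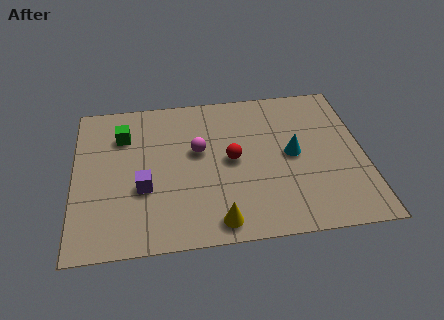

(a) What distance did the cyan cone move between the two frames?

2.7

The cyan cone was near (6.6, 6.2) before and (7.9, 3.8) after, so it travelled √(1.3² + 2.4²) ≈ 2.7 units.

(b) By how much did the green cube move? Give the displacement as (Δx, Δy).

(-1.3, -0.2)

The green cube was at about (3.1, 5.7) and moved to about (1.8, 5.5).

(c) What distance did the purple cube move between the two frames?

1.7

The purple cube was near (2.8, 1.1) before and (2.5, 2.8) after, so it travelled √(0.3² + 1.7²) ≈ 1.7 units.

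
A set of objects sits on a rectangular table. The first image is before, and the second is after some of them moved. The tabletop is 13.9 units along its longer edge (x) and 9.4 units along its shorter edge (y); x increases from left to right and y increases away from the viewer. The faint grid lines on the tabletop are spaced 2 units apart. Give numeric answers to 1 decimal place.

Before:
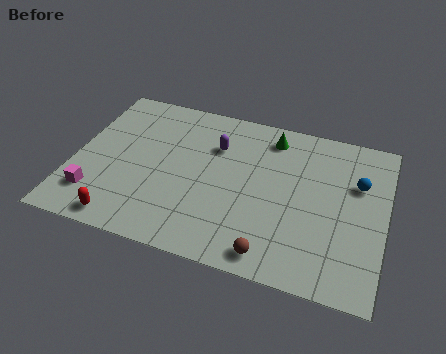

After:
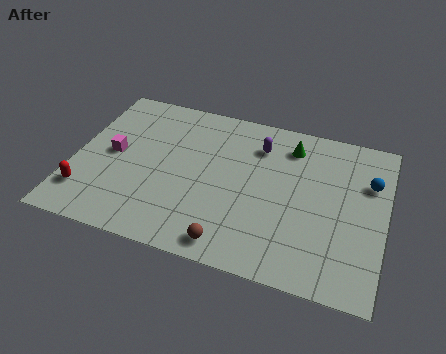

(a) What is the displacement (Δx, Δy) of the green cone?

(0.9, -0.3)

The green cone was at about (8.6, 7.9) and moved to about (9.5, 7.6).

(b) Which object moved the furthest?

the magenta cube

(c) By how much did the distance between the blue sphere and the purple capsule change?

-1.3

The distance was about 6.4 in the first image and 5.1 in the second, so they moved 1.3 units closer together.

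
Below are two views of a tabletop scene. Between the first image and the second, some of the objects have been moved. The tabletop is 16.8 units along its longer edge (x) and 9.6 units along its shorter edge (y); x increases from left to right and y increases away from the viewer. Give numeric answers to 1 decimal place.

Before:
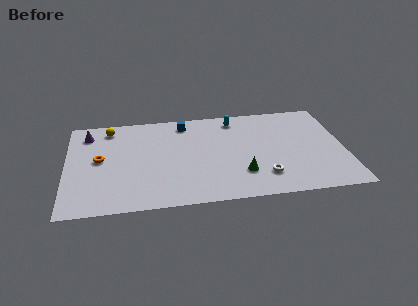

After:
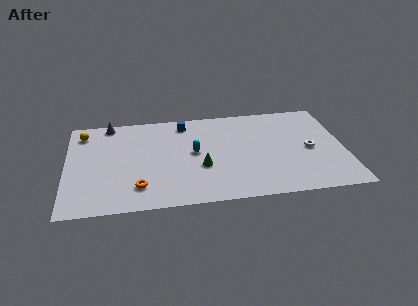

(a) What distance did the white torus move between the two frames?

3.7

The white torus was near (11.8, 2.2) before and (14.7, 4.5) after, so it travelled √(2.9² + 2.3²) ≈ 3.7 units.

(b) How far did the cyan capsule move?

4.0

The cyan capsule moved from about (10.3, 8.2) to (7.7, 5.1), a distance of √(2.6² + 3.1²) ≈ 4.0.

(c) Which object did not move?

the blue cube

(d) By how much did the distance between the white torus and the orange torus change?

+0.5

The distance was about 10.2 in the first image and 10.7 in the second, so they moved 0.5 units further apart.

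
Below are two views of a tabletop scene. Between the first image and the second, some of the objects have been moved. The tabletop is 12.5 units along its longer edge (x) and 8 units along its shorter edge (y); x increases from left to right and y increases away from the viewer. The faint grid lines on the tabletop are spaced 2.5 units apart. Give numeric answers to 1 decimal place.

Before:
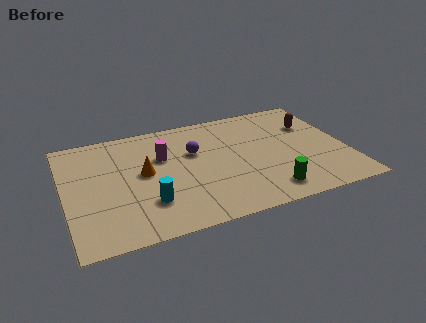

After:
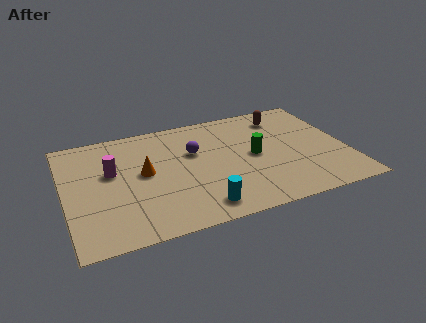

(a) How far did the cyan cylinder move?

2.4

From (3.5, 2.2) to (5.7, 1.2), the cyan cylinder covered √(2.2² + 1.0²) ≈ 2.4 units.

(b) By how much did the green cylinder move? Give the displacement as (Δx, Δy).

(-0.3, 2.7)

The green cylinder started near (8.7, 1.3) and ended near (8.4, 4.0).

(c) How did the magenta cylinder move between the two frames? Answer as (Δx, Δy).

(-2.3, -0.4)

The magenta cylinder was at about (4.4, 5.2) and moved to about (2.1, 4.8).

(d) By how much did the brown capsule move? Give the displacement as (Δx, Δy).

(-1.2, 1.0)

From the two frames, the brown capsule sits at roughly (11.2, 5.5) before and (10.0, 6.5) after.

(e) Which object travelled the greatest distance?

the green cylinder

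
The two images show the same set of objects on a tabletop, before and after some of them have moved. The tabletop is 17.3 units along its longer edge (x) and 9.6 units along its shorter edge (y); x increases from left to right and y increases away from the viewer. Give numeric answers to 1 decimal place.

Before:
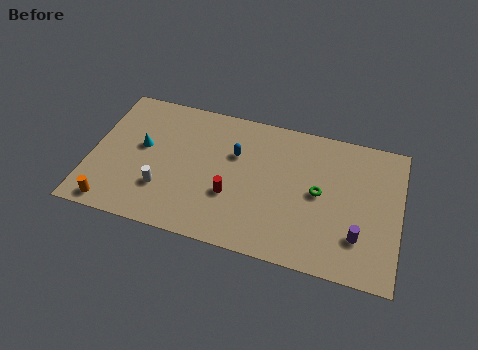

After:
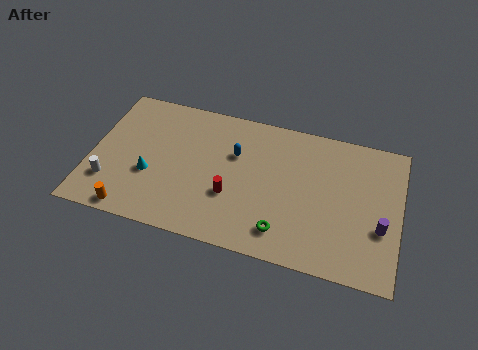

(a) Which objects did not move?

the blue capsule and the red cylinder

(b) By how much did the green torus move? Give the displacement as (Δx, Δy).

(-1.8, -3.1)

The green torus was at about (12.8, 4.9) and moved to about (11.0, 1.8).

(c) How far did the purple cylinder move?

1.5

From (15.1, 2.6) to (16.3, 3.5), the purple cylinder covered √(1.2² + 0.9²) ≈ 1.5 units.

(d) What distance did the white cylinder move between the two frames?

3.0

The white cylinder was near (4.2, 2.8) before and (1.2, 2.5) after, so it travelled √(3.0² + 0.3²) ≈ 3.0 units.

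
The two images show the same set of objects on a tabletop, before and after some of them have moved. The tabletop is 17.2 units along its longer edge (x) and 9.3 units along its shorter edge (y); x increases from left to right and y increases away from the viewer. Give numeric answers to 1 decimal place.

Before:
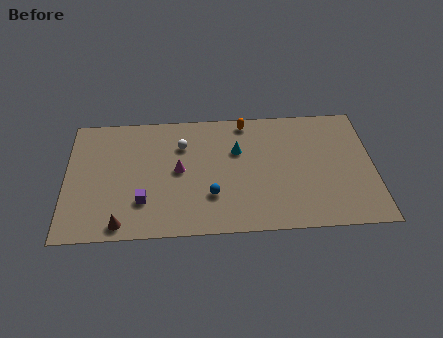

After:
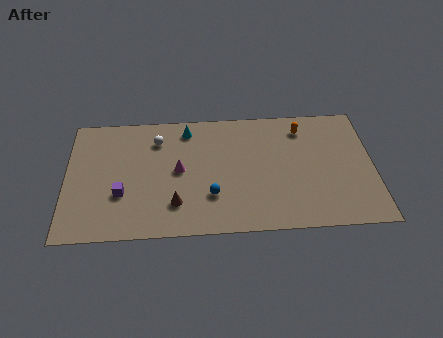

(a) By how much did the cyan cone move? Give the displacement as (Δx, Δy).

(-2.8, 1.8)

The cyan cone started near (9.6, 6.1) and ended near (6.8, 7.9).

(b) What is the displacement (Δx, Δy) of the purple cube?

(-1.2, 0.6)

The purple cube started near (4.3, 2.6) and ended near (3.1, 3.2).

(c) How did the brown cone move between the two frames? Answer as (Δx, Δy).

(3.0, 1.3)

The brown cone was at about (3.1, 1.0) and moved to about (6.1, 2.3).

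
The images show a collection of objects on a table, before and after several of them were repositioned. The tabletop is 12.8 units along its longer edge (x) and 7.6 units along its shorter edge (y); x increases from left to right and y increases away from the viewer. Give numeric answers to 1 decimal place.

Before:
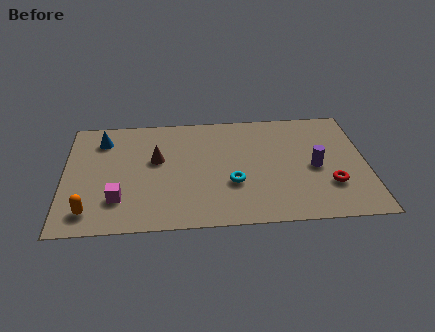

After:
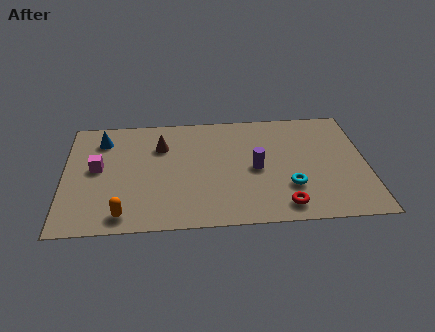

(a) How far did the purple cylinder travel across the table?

2.5

The purple cylinder was near (10.6, 3.5) before and (8.1, 3.6) after, so it travelled √(2.5² + 0.1²) ≈ 2.5 units.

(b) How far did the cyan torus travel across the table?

2.4

The cyan torus was near (7.1, 2.7) before and (9.5, 2.3) after, so it travelled √(2.4² + 0.4²) ≈ 2.4 units.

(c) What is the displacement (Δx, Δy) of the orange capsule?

(1.4, -0.3)

From the two frames, the orange capsule sits at roughly (1.1, 1.3) before and (2.5, 1.0) after.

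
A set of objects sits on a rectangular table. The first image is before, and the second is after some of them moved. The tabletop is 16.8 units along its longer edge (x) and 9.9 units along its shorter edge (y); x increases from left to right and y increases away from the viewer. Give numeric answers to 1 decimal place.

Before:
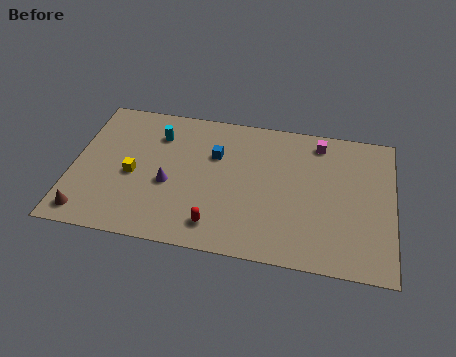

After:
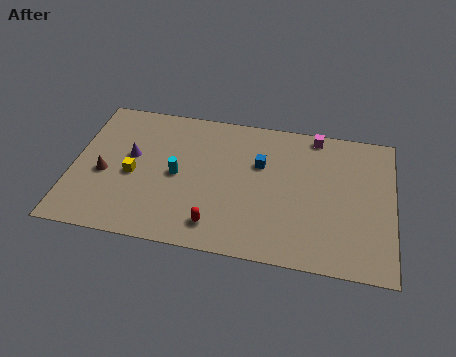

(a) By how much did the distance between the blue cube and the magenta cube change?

-1.9

The distance was about 5.7 in the first image and 3.8 in the second, so they moved 1.9 units closer together.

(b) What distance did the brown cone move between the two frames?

3.0

The brown cone moved from about (1.0, 1.3) to (1.7, 4.2), a distance of √(0.7² + 2.9²) ≈ 3.0.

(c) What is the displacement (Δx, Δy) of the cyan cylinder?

(1.2, -2.7)

From the two frames, the cyan cylinder sits at roughly (4.3, 7.5) before and (5.5, 4.8) after.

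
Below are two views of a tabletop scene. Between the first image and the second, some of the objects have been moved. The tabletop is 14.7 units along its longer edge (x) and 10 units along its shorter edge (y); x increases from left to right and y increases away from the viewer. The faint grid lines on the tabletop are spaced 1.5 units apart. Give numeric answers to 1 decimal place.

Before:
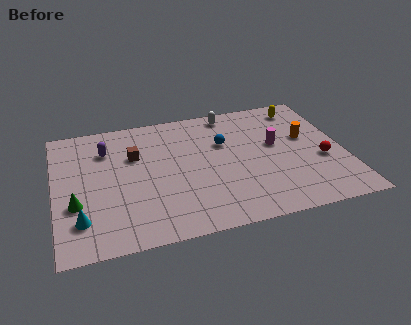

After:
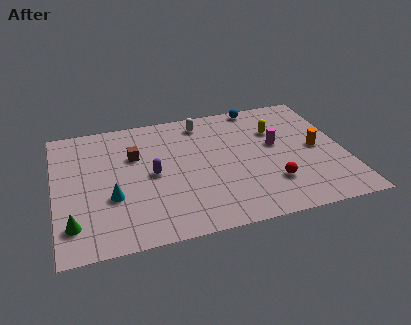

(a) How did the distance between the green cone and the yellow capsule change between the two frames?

-1.3

Before: roughly 12.9 units apart; after: 11.6. That's 1.3 units closer together.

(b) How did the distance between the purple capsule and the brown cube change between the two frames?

+0.3

Before: roughly 1.6 units apart; after: 1.9. That's 0.3 units further apart.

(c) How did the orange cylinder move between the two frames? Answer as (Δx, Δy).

(0.4, -1.0)

From the two frames, the orange cylinder sits at roughly (12.9, 5.9) before and (13.3, 4.9) after.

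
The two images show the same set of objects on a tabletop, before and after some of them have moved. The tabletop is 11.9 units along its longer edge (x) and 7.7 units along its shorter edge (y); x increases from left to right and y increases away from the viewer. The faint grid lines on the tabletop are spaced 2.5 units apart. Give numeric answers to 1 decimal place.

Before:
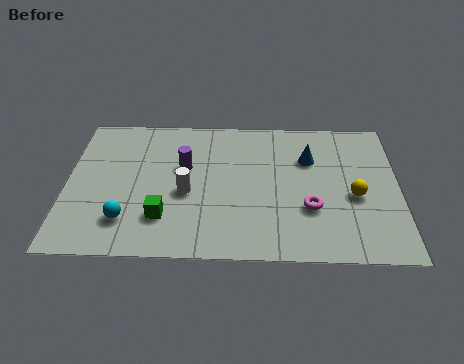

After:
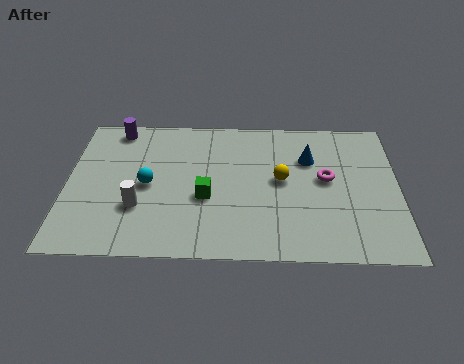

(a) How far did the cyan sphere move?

2.0

From (2.2, 1.8) to (2.9, 3.7), the cyan sphere covered √(0.7² + 1.9²) ≈ 2.0 units.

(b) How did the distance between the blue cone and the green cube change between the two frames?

-1.9

They were about 6.2 units apart before and 4.3 after — 1.9 units closer together.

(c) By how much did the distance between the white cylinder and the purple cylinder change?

+3.0

They were about 1.4 units apart before and 4.4 after — 3.0 units further apart.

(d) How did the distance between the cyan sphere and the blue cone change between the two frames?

-1.4

The distance was about 7.4 in the first image and 6.0 in the second, so they moved 1.4 units closer together.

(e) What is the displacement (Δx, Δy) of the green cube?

(1.5, 1.1)

From the two frames, the green cube sits at roughly (3.5, 2.0) before and (5.0, 3.1) after.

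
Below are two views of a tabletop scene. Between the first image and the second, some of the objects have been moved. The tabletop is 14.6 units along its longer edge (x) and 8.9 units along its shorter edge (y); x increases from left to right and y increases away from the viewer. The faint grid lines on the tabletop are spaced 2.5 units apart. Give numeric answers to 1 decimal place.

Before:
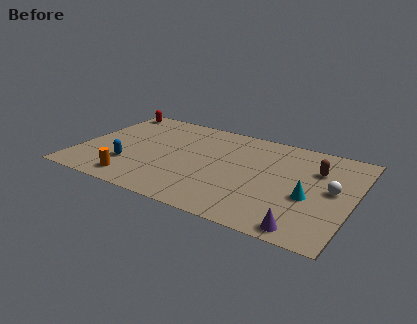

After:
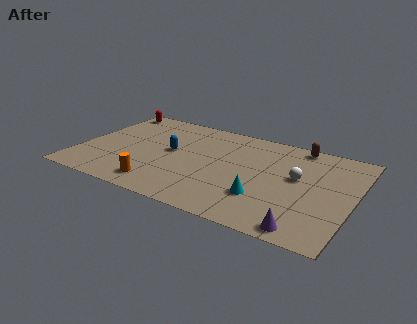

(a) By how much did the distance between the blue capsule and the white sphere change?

-4.0

The distance was about 10.8 in the first image and 6.8 in the second, so they moved 4.0 units closer together.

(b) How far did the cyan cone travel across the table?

2.5

From (12.4, 3.6) to (10.1, 2.6), the cyan cone covered √(2.3² + 1.0²) ≈ 2.5 units.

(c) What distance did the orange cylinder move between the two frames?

1.3

The orange cylinder was near (3.4, 1.3) before and (4.7, 1.4) after, so it travelled √(1.3² + 0.1²) ≈ 1.3 units.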